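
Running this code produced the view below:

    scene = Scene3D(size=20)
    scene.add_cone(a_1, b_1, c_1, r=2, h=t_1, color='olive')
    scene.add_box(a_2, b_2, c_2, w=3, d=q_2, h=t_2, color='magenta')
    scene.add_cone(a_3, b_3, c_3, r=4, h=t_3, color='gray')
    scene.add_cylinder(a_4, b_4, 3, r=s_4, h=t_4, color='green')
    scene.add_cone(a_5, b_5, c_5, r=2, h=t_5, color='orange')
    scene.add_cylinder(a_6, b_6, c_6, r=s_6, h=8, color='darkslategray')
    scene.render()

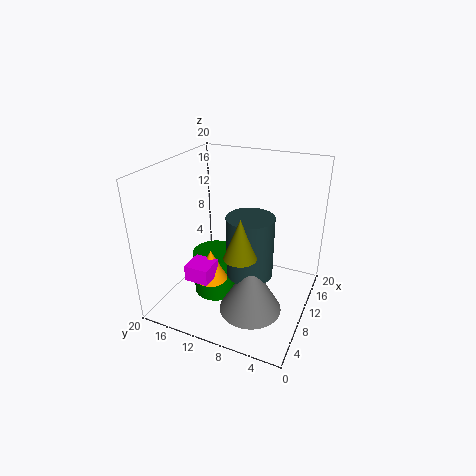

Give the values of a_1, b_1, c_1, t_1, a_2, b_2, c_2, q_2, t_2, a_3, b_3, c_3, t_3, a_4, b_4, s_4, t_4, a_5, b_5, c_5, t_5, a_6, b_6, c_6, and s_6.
a_1 = 4; b_1 = 7; c_1 = 11; t_1 = 5; a_2 = 1; b_2 = 10; c_2 = 8; q_2 = 3; t_2 = 2; a_3 = 5; b_3 = 6; c_3 = 3; t_3 = 7; a_4 = 7; b_4 = 12; s_4 = 3; t_4 = 6; a_5 = 4; b_5 = 11; c_5 = 7; t_5 = 4; a_6 = 7; b_6 = 7; c_6 = 7; s_6 = 3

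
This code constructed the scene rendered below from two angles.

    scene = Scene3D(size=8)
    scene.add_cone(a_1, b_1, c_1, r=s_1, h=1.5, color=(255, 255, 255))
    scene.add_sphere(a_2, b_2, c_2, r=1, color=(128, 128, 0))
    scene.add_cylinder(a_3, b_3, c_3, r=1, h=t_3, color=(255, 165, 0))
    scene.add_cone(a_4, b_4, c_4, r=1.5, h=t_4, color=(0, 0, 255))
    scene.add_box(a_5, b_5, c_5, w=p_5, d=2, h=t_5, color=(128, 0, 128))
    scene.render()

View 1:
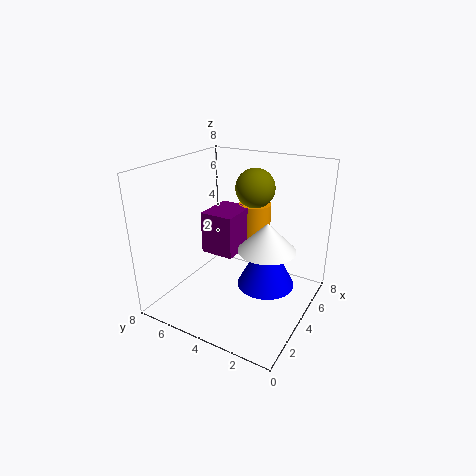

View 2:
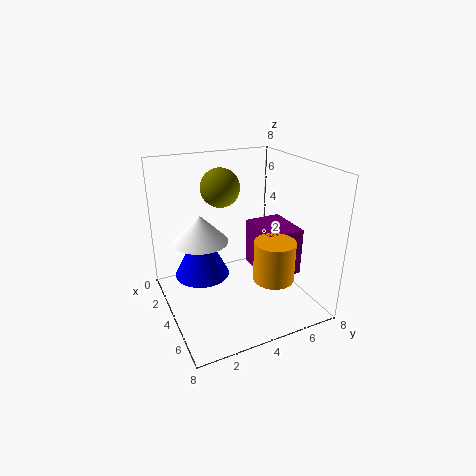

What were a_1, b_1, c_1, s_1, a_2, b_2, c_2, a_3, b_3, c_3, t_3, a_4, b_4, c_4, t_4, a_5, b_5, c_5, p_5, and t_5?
a_1 = 3.5; b_1 = 2; c_1 = 4; s_1 = 1.5; a_2 = 4; b_2 = 3; c_2 = 7; a_3 = 7; b_3 = 4.5; c_3 = 3; t_3 = 2; a_4 = 3.5; b_4 = 2; c_4 = 2; t_4 = 3; a_5 = 4; b_5 = 4.5; c_5 = 2.5; p_5 = 2.5; t_5 = 2.5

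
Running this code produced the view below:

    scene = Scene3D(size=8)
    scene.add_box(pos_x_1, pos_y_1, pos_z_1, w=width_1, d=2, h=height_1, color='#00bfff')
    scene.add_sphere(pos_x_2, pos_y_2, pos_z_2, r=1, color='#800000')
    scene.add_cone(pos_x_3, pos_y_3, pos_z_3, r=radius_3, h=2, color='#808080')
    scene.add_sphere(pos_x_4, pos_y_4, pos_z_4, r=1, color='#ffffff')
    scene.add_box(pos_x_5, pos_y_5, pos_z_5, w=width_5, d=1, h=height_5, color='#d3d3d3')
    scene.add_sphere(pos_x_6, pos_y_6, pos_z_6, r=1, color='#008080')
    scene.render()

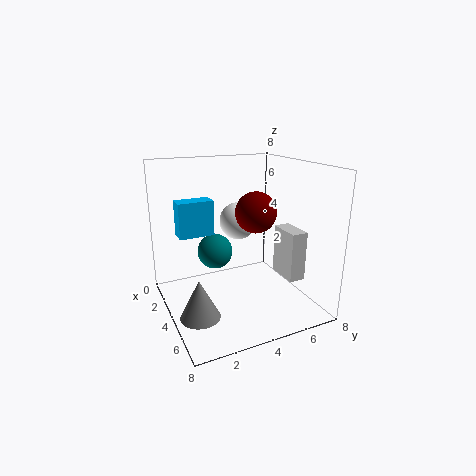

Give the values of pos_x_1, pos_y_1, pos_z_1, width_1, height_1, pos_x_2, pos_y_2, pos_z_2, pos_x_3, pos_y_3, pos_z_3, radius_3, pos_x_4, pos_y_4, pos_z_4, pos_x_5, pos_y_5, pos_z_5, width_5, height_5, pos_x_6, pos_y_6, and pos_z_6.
pos_x_1 = 2, pos_y_1 = 1, pos_z_1 = 4, width_1 = 1, height_1 = 2, pos_x_2 = 6, pos_y_2 = 4, pos_z_2 = 6, pos_x_3 = 6, pos_y_3 = 1, pos_z_3 = 1, radius_3 = 1, pos_x_4 = 4, pos_y_4 = 4, pos_z_4 = 5, pos_x_5 = 3, pos_y_5 = 7, pos_z_5 = 1, width_5 = 2, height_5 = 3, pos_x_6 = 3, pos_y_6 = 3, pos_z_6 = 3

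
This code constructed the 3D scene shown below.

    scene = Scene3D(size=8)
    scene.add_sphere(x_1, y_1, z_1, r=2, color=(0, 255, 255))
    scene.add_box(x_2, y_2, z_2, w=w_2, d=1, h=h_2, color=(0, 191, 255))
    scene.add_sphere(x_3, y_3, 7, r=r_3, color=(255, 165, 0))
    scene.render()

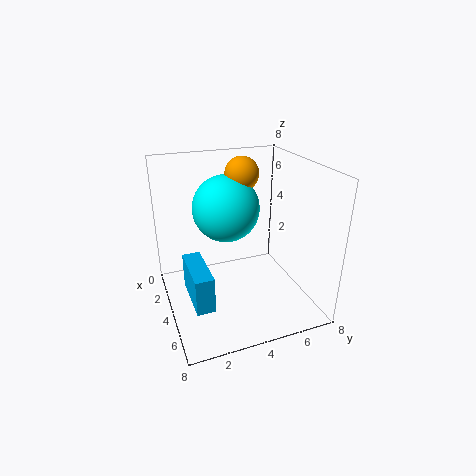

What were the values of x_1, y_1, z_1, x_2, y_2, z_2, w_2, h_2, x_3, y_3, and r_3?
x_1 = 2, y_1 = 4, z_1 = 5, x_2 = 3, y_2 = 1, z_2 = 1, w_2 = 3, h_2 = 2, x_3 = 2, y_3 = 5, r_3 = 1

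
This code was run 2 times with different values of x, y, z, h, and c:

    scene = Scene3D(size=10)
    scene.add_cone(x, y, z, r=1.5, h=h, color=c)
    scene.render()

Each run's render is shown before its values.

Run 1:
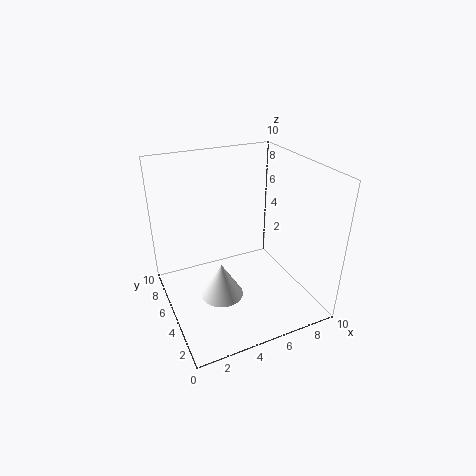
x = 3.5; y = 4.5; z = 1; h = 2.5; c = 'white'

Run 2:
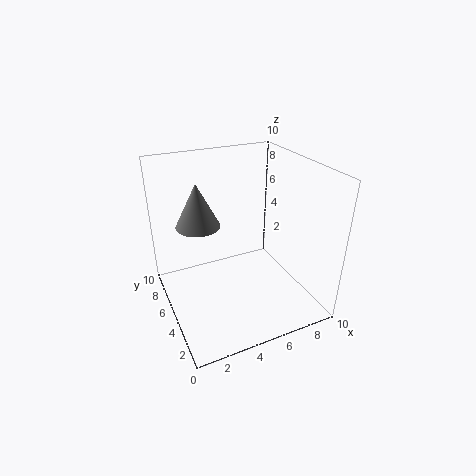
x = 2.5; y = 6; z = 6; h = 3; c = 'gray'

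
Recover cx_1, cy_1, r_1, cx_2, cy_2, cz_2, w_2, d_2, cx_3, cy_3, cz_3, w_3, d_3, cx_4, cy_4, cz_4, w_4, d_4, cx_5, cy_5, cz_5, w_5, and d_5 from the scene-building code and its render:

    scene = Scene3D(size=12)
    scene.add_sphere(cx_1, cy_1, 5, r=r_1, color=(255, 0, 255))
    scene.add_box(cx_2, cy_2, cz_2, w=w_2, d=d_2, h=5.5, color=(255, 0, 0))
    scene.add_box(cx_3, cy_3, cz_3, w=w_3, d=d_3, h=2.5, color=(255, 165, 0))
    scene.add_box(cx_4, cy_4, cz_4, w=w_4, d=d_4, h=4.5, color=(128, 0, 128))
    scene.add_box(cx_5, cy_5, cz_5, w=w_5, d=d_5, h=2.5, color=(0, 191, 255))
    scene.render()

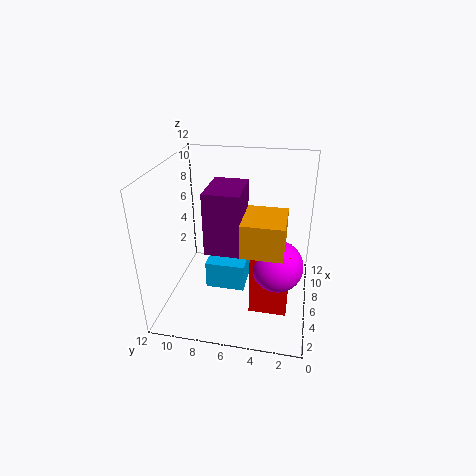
cx_1 = 4; cy_1 = 2.5; r_1 = 2; cx_2 = 3; cy_2 = 1.5; cz_2 = 1; w_2 = 2; d_2 = 3; cx_3 = 1.5; cy_3 = 2; cz_3 = 7; w_3 = 3.5; d_3 = 3; cx_4 = 1.5; cy_4 = 5; cz_4 = 7; w_4 = 3.5; d_4 = 2.5; cx_5 = 6; cy_5 = 5.5; cz_5 = 0.5; w_5 = 3.5; d_5 = 3.5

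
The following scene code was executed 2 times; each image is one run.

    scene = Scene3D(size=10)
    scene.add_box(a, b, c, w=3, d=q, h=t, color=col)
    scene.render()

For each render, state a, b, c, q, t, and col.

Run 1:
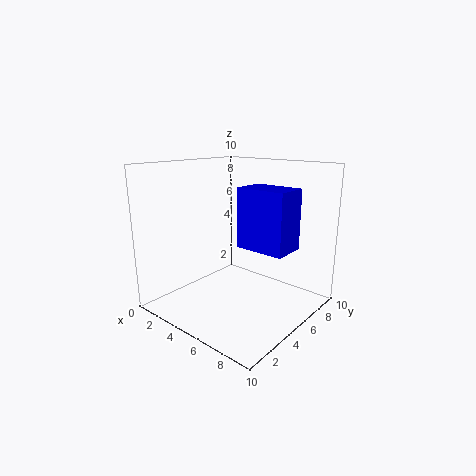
a = 7; b = 2.5; c = 5.5; q = 2; t = 3.5; col = 'blue'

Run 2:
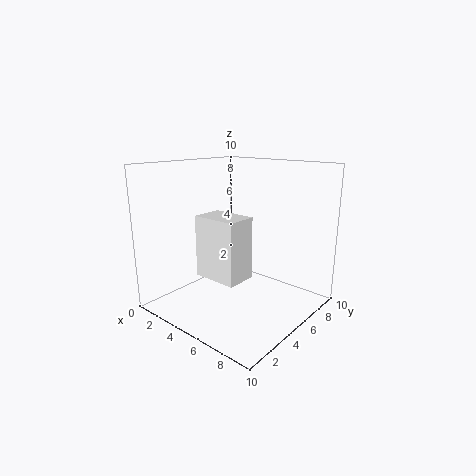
a = 4; b = 2; c = 3; q = 2; t = 4; col = 'white'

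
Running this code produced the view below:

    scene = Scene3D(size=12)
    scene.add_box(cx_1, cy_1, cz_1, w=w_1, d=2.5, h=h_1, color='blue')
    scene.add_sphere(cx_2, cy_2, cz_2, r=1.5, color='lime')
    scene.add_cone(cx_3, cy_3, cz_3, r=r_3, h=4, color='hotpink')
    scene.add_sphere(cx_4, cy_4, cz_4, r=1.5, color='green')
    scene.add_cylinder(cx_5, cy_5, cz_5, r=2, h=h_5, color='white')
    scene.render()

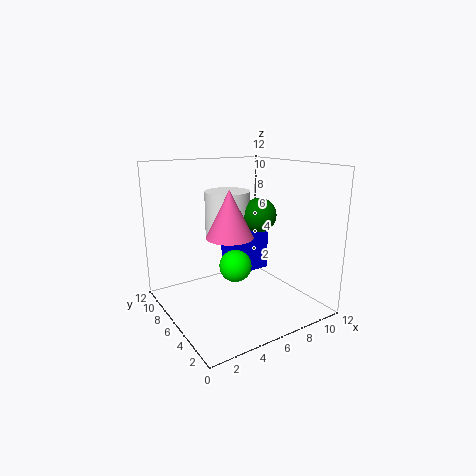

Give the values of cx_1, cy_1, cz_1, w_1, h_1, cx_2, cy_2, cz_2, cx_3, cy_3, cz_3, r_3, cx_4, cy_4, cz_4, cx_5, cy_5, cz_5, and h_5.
cx_1 = 7.5; cy_1 = 9; cz_1 = 1; w_1 = 4; h_1 = 4.5; cx_2 = 7; cy_2 = 8; cz_2 = 2.5; cx_3 = 5.5; cy_3 = 6.5; cz_3 = 6; r_3 = 2; cx_4 = 8.5; cy_4 = 6.5; cz_4 = 7.5; cx_5 = 6.5; cy_5 = 8.5; cz_5 = 5.5; h_5 = 4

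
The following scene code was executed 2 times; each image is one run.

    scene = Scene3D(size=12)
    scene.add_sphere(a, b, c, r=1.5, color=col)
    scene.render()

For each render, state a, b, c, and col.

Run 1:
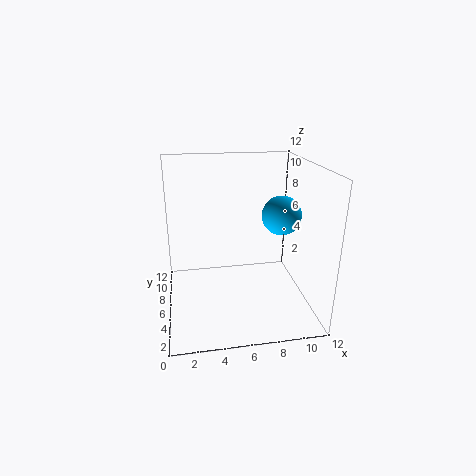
a = 9; b = 4; c = 8.5; col = 'deepskyblue'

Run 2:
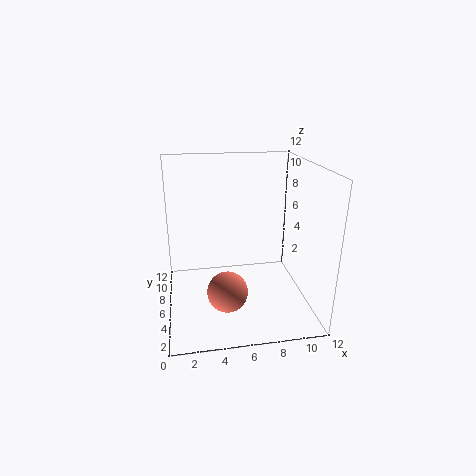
a = 4.5; b = 2; c = 3.5; col = 'salmon'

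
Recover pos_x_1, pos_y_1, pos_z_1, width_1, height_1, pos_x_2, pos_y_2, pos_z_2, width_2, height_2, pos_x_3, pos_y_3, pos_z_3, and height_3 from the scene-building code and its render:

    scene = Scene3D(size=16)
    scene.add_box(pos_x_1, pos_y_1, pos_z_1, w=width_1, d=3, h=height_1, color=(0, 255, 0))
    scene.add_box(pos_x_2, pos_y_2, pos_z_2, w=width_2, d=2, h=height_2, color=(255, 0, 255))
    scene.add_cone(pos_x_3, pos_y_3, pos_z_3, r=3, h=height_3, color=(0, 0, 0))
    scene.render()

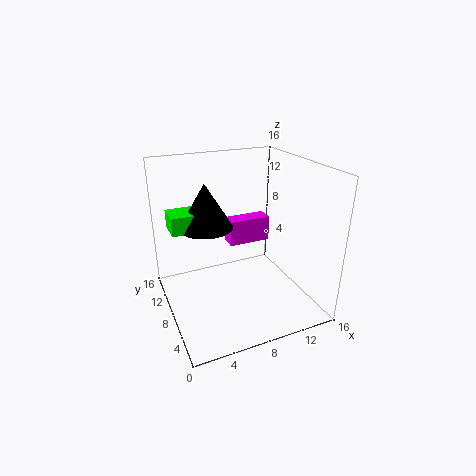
pos_x_1 = 1; pos_y_1 = 9; pos_z_1 = 9; width_1 = 3; height_1 = 2; pos_x_2 = 8; pos_y_2 = 10; pos_z_2 = 6; width_2 = 5; height_2 = 3; pos_x_3 = 5; pos_y_3 = 10; pos_z_3 = 9; height_3 = 5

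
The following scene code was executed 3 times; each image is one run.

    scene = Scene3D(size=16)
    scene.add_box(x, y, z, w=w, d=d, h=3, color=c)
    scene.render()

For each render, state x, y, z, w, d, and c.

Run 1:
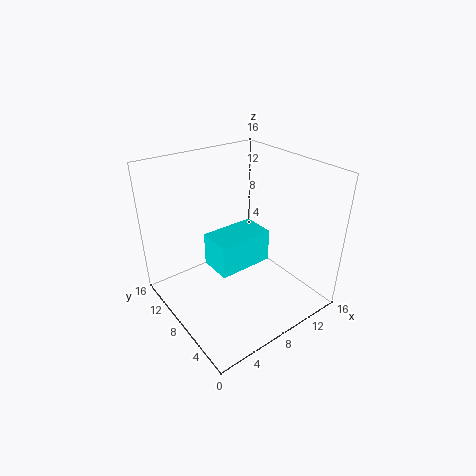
x = 2
y = 2
z = 9
w = 5
d = 3
c = 'cyan'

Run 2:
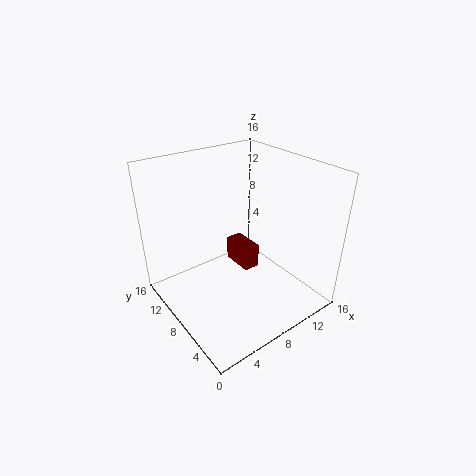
x = 10
y = 9
z = 2
w = 2
d = 4
c = 'maroon'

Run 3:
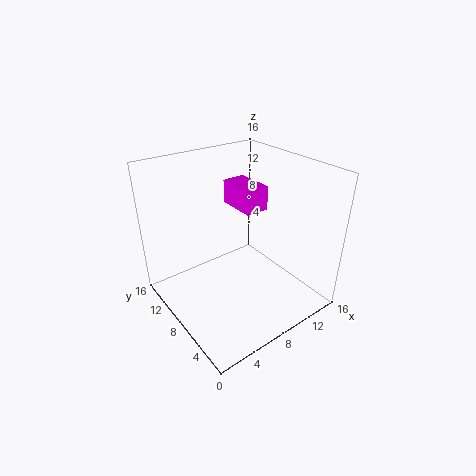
x = 11
y = 10
z = 9
w = 3
d = 5
c = 'magenta'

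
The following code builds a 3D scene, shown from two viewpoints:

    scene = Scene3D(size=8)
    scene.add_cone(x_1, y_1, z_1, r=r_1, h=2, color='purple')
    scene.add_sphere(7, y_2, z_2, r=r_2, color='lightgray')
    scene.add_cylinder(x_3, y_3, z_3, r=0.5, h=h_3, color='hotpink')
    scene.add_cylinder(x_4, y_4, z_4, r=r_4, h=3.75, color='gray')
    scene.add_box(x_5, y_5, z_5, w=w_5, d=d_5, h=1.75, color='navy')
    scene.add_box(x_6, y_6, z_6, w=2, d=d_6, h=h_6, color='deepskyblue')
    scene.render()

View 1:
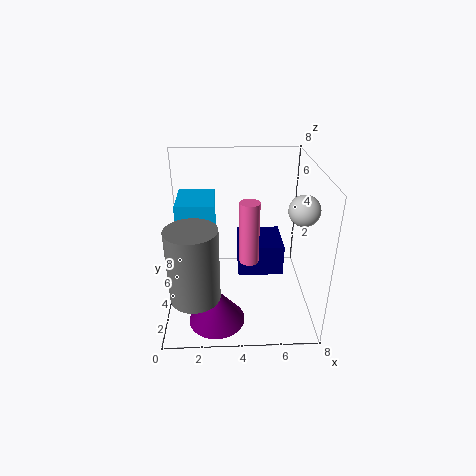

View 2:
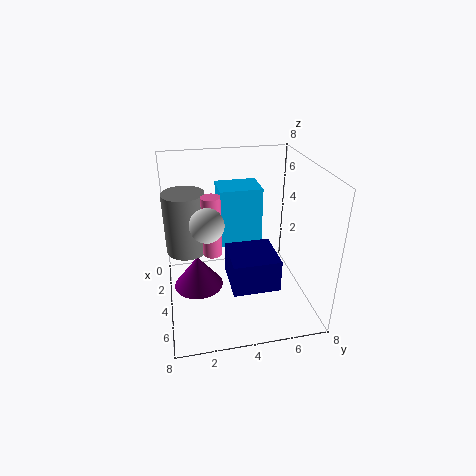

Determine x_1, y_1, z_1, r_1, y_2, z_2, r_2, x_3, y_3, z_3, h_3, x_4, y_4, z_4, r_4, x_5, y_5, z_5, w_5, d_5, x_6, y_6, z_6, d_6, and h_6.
x_1 = 2.75
y_1 = 1.75
z_1 = 0.25
r_1 = 1.5
y_2 = 2
z_2 = 6.5
r_2 = 0.75
x_3 = 4.5
y_3 = 2.5
z_3 = 3.5
h_3 = 3.25
x_4 = 1.75
y_4 = 1.25
z_4 = 2.25
r_4 = 1.25
x_5 = 4
y_5 = 3.25
z_5 = 2
w_5 = 2.5
d_5 = 2.5
x_6 = 0.75
y_6 = 3.25
z_6 = 2.75
d_6 = 2.5
h_6 = 3.5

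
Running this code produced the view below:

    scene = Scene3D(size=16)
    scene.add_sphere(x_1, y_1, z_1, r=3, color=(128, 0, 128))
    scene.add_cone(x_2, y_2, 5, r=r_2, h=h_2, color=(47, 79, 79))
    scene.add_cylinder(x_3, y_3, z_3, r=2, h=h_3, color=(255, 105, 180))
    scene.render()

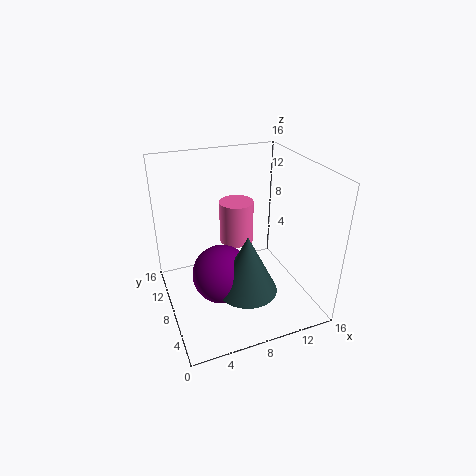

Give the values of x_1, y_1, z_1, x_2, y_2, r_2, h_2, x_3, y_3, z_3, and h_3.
x_1 = 5, y_1 = 5, z_1 = 6, x_2 = 7, y_2 = 3, r_2 = 3, h_2 = 6, x_3 = 9, y_3 = 11, z_3 = 6, h_3 = 5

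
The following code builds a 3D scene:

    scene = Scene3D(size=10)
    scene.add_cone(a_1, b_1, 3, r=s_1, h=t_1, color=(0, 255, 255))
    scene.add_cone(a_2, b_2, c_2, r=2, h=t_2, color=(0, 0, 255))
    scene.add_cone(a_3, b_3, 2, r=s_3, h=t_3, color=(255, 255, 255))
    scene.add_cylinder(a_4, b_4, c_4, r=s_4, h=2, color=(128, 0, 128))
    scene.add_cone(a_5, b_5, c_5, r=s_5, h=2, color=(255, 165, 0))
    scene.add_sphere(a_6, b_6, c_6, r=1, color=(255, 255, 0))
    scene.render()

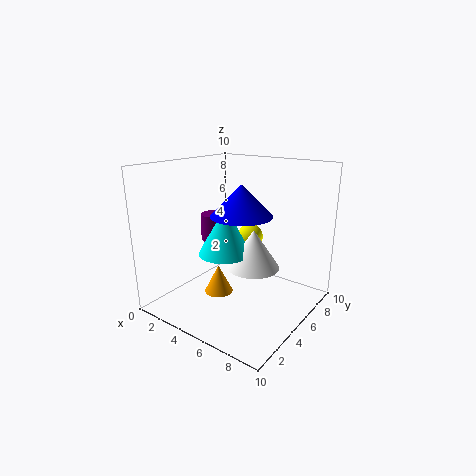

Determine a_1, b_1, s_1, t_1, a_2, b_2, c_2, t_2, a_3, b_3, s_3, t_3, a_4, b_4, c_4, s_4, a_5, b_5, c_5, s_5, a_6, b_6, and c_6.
a_1 = 3; b_1 = 6; s_1 = 2; t_1 = 4; a_2 = 6; b_2 = 4; c_2 = 7; t_2 = 2; a_3 = 5; b_3 = 7; s_3 = 2; t_3 = 3; a_4 = 2; b_4 = 6; c_4 = 4; s_4 = 1; a_5 = 4; b_5 = 4; c_5 = 1; s_5 = 1; a_6 = 4; b_6 = 8; c_6 = 4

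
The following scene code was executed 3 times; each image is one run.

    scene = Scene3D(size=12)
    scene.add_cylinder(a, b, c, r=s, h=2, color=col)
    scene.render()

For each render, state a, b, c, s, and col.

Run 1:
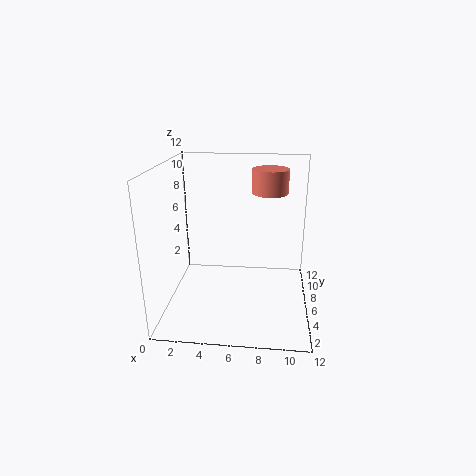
a = 8.5
b = 7.5
c = 9.5
s = 1.5
col = 'salmon'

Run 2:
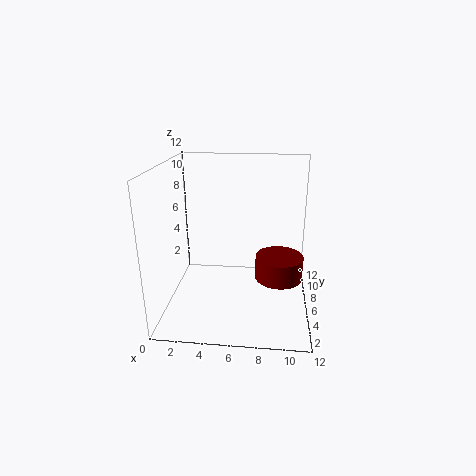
a = 9.5
b = 6
c = 2.5
s = 2
col = 'maroon'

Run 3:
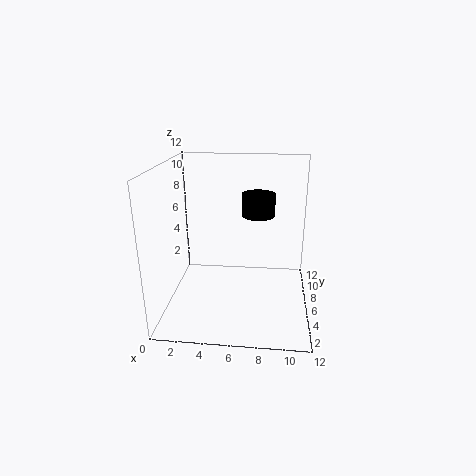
a = 7.5
b = 9
c = 7
s = 1.5
col = 'black'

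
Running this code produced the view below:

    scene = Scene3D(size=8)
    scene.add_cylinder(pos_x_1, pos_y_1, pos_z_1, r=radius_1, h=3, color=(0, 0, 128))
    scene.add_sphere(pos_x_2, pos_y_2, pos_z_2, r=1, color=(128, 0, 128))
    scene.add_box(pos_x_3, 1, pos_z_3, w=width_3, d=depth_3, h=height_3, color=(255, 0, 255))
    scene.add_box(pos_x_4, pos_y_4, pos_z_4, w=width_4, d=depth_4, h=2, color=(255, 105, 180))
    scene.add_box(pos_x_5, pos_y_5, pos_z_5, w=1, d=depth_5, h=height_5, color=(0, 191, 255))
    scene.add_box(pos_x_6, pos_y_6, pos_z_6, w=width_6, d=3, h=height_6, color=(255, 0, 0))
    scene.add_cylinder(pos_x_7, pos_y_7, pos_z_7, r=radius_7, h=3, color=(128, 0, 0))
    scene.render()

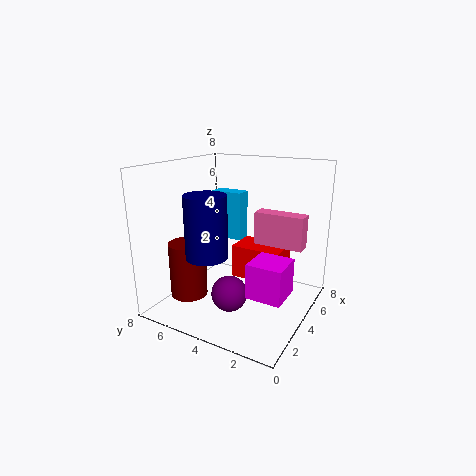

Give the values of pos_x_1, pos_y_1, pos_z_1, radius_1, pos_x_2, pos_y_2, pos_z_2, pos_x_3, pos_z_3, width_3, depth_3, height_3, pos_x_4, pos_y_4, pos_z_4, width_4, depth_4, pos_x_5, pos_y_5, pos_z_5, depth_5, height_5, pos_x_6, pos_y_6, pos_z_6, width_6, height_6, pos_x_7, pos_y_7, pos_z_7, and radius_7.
pos_x_1 = 1, pos_y_1 = 4, pos_z_1 = 4, radius_1 = 1, pos_x_2 = 3, pos_y_2 = 4, pos_z_2 = 1, pos_x_3 = 3, pos_z_3 = 1, width_3 = 2, depth_3 = 2, height_3 = 2, pos_x_4 = 6, pos_y_4 = 1, pos_z_4 = 3, width_4 = 1, depth_4 = 3, pos_x_5 = 6, pos_y_5 = 5, pos_z_5 = 3, depth_5 = 2, height_5 = 3, pos_x_6 = 5, pos_y_6 = 2, pos_z_6 = 1, width_6 = 2, height_6 = 2, pos_x_7 = 2, pos_y_7 = 6, pos_z_7 = 1, radius_7 = 1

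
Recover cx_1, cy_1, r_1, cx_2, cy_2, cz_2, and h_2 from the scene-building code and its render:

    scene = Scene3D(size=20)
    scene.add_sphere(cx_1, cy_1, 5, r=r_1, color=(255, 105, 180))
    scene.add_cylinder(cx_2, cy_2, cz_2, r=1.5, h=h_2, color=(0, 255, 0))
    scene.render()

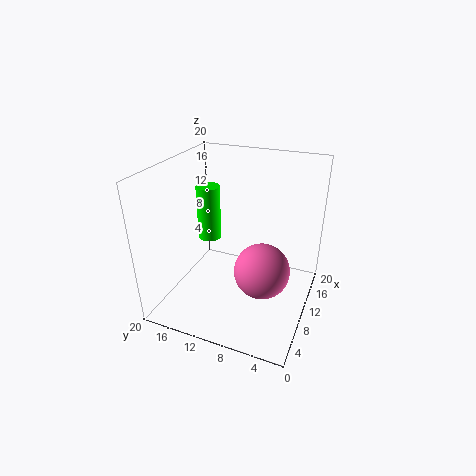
cx_1 = 10.5, cy_1 = 6.5, r_1 = 4, cx_2 = 7.5, cy_2 = 13, cz_2 = 11, h_2 = 7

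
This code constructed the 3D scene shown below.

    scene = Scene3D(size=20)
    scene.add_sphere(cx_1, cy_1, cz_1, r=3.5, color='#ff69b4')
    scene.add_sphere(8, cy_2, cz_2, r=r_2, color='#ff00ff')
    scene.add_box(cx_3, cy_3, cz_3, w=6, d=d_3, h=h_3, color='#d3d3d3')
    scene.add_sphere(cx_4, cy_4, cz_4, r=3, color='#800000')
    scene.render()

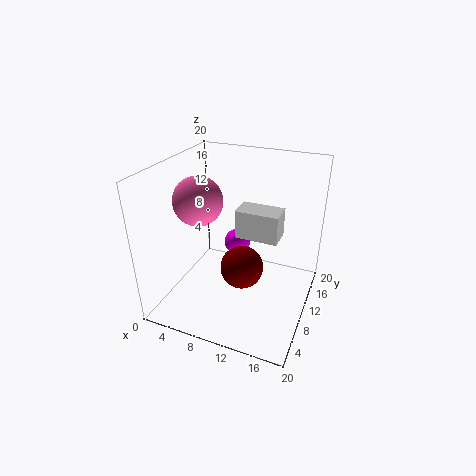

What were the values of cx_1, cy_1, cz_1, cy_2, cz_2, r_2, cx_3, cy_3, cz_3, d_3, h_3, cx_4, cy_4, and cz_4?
cx_1 = 4, cy_1 = 10, cz_1 = 14.5, cy_2 = 14.5, cz_2 = 6.5, r_2 = 2, cx_3 = 9.5, cy_3 = 10, cz_3 = 10, d_3 = 3.5, h_3 = 4, cx_4 = 11, cy_4 = 9, cz_4 = 6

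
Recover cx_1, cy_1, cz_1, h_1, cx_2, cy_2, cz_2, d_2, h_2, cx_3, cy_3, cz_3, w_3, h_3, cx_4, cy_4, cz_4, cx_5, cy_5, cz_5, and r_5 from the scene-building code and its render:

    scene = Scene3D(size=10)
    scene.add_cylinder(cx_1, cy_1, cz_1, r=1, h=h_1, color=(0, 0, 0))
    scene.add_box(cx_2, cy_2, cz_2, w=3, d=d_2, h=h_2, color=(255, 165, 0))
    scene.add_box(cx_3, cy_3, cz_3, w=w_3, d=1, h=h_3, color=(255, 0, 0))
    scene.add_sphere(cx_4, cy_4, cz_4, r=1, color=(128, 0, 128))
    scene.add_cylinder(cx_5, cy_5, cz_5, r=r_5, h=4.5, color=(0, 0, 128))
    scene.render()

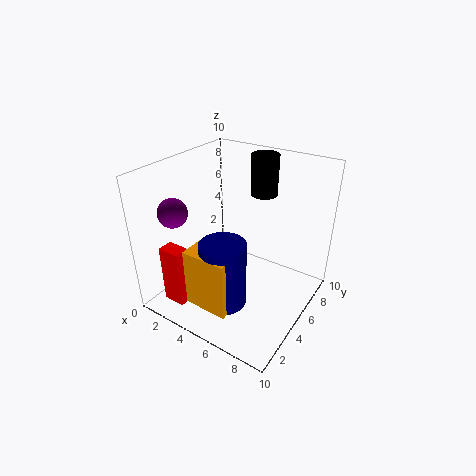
cx_1 = 5, cy_1 = 8.5, cz_1 = 7, h_1 = 3, cx_2 = 3.5, cy_2 = 1, cz_2 = 1.5, d_2 = 2.5, h_2 = 4, cx_3 = 2, cy_3 = 0.5, cz_3 = 1.5, w_3 = 1.5, h_3 = 4, cx_4 = 1.5, cy_4 = 2.5, cz_4 = 7, cx_5 = 5.5, cy_5 = 2.5, cz_5 = 1.5, r_5 = 1.5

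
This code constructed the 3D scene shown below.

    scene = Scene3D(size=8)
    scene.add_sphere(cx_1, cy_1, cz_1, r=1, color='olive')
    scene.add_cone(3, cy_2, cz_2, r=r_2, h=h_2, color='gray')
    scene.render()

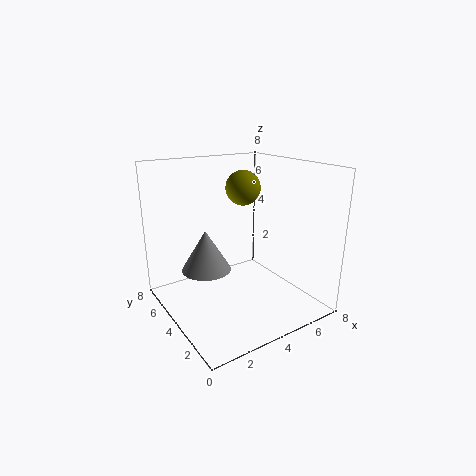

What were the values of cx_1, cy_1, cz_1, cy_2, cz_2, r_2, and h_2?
cx_1 = 5, cy_1 = 5, cz_1 = 6.5, cy_2 = 6, cz_2 = 1.5, r_2 = 1.5, h_2 = 2.5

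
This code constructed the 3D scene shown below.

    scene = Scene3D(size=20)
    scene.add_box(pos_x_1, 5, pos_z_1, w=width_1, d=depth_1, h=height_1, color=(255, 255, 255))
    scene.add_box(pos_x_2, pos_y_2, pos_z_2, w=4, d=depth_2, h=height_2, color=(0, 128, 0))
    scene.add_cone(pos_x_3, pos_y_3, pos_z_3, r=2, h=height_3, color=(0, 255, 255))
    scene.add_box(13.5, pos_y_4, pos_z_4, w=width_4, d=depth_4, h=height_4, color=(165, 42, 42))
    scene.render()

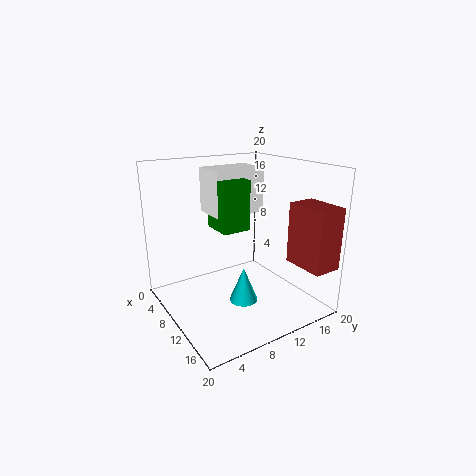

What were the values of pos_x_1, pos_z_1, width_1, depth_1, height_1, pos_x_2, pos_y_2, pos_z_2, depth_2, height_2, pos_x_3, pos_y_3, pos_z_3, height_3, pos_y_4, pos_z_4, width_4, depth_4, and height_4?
pos_x_1 = 9, pos_z_1 = 14.5, width_1 = 4.5, depth_1 = 6.5, height_1 = 5.5, pos_x_2 = 11, pos_y_2 = 5, pos_z_2 = 13, depth_2 = 3.5, height_2 = 6, pos_x_3 = 11.5, pos_y_3 = 10, pos_z_3 = 1, height_3 = 5, pos_y_4 = 16, pos_z_4 = 6.5, width_4 = 6, depth_4 = 4, height_4 = 8.5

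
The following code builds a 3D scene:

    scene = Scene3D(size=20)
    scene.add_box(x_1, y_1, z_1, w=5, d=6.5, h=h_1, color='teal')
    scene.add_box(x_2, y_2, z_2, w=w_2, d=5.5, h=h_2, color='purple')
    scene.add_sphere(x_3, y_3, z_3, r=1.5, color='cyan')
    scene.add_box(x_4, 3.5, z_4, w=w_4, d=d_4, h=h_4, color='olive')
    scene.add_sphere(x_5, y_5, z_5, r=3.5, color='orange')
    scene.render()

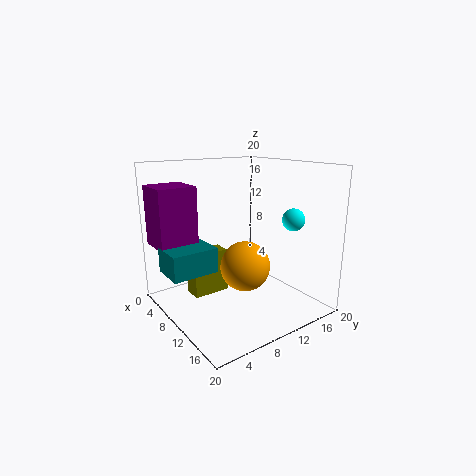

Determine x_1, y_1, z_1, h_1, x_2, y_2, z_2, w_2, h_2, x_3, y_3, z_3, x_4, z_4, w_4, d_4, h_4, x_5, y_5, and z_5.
x_1 = 4.5; y_1 = 0.5; z_1 = 5.5; h_1 = 3.5; x_2 = 0.5; y_2 = 0.5; z_2 = 8.5; w_2 = 5.5; h_2 = 8.5; x_3 = 15.5; y_3 = 15; z_3 = 13; x_4 = 7; z_4 = 2.5; w_4 = 2.5; d_4 = 5; h_4 = 6; x_5 = 11; y_5 = 10.5; z_5 = 6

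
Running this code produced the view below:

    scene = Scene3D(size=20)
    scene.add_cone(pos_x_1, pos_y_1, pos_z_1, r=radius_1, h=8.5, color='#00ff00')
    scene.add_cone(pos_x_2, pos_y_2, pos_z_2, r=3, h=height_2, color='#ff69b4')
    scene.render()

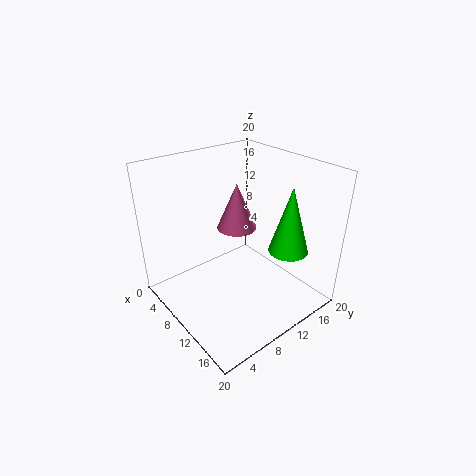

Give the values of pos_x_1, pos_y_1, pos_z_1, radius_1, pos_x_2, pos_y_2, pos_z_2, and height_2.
pos_x_1 = 17; pos_y_1 = 12.5; pos_z_1 = 10.5; radius_1 = 2.5; pos_x_2 = 6; pos_y_2 = 13; pos_z_2 = 9; height_2 = 7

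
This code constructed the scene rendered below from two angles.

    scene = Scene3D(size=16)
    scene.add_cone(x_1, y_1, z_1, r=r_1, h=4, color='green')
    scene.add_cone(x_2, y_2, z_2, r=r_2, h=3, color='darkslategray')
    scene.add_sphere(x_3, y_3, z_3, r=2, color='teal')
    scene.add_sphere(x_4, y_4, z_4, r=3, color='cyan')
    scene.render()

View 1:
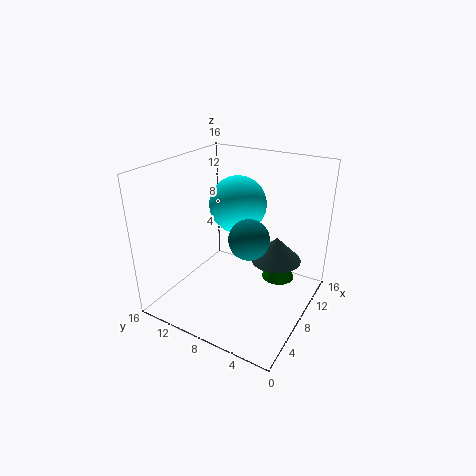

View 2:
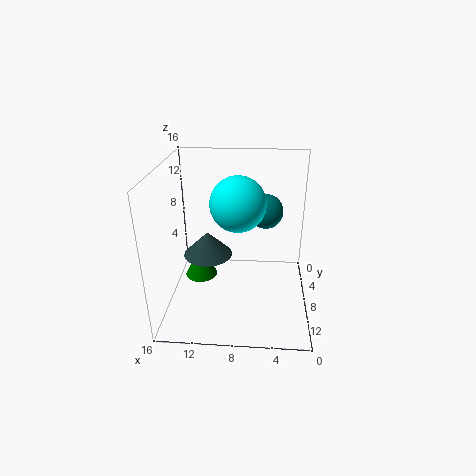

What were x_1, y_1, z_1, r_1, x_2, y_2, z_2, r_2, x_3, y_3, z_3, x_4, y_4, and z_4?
x_1 = 13
y_1 = 5
z_1 = 1
r_1 = 2
x_2 = 12
y_2 = 5
z_2 = 4
r_2 = 3
x_3 = 5
y_3 = 5
z_3 = 10
x_4 = 8
y_4 = 8
z_4 = 12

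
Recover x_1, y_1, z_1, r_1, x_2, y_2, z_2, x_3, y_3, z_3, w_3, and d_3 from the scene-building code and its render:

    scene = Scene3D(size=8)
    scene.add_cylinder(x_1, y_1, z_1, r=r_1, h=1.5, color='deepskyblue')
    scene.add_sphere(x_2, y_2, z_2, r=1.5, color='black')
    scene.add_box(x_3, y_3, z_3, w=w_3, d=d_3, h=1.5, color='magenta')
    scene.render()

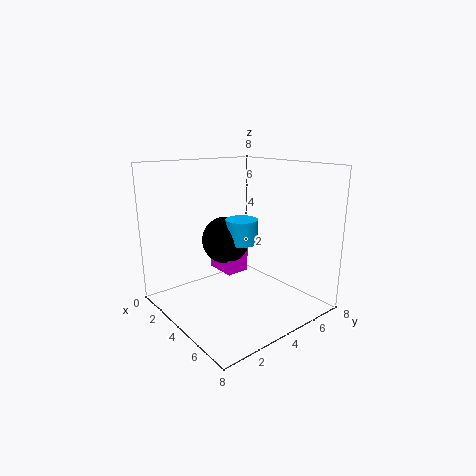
x_1 = 2.5, y_1 = 5.5, z_1 = 3, r_1 = 1, x_2 = 1.5, y_2 = 5, z_2 = 3, x_3 = 0.5, y_3 = 4.5, z_3 = 1, w_3 = 2, d_3 = 1.5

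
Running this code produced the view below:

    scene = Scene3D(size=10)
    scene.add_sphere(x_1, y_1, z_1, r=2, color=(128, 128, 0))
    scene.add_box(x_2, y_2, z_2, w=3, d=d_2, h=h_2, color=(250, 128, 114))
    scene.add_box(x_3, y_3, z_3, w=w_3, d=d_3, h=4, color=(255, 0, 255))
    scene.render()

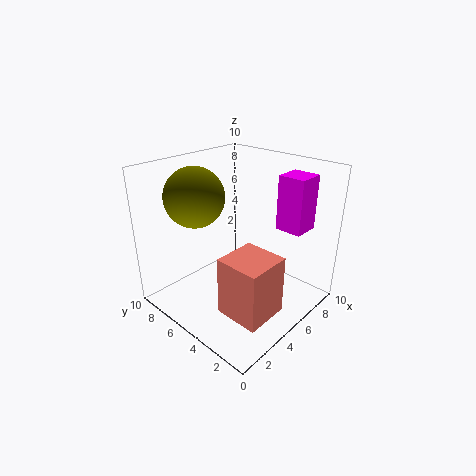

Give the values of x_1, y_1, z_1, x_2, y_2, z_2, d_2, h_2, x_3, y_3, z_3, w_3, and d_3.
x_1 = 3
y_1 = 7
z_1 = 8
x_2 = 2
y_2 = 1
z_2 = 1
d_2 = 3
h_2 = 4
x_3 = 8
y_3 = 2
z_3 = 5
w_3 = 2
d_3 = 2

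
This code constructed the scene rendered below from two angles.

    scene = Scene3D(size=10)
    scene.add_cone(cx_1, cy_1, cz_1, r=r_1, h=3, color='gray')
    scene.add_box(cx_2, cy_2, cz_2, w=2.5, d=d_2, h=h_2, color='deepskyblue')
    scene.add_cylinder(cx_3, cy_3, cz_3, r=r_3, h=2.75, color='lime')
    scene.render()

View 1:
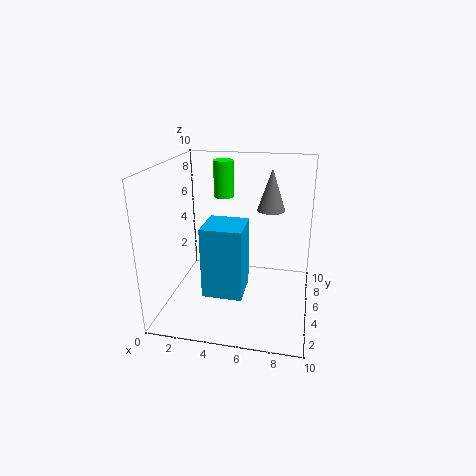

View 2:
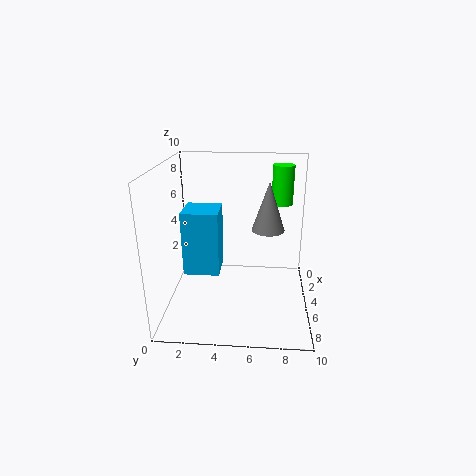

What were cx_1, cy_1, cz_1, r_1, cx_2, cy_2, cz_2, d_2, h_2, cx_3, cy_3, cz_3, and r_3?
cx_1 = 7; cy_1 = 7; cz_1 = 6.5; r_1 = 1; cx_2 = 3.5; cy_2 = 1.25; cz_2 = 2.5; d_2 = 2.5; h_2 = 4.5; cx_3 = 3.25; cy_3 = 8; cz_3 = 7; r_3 = 0.75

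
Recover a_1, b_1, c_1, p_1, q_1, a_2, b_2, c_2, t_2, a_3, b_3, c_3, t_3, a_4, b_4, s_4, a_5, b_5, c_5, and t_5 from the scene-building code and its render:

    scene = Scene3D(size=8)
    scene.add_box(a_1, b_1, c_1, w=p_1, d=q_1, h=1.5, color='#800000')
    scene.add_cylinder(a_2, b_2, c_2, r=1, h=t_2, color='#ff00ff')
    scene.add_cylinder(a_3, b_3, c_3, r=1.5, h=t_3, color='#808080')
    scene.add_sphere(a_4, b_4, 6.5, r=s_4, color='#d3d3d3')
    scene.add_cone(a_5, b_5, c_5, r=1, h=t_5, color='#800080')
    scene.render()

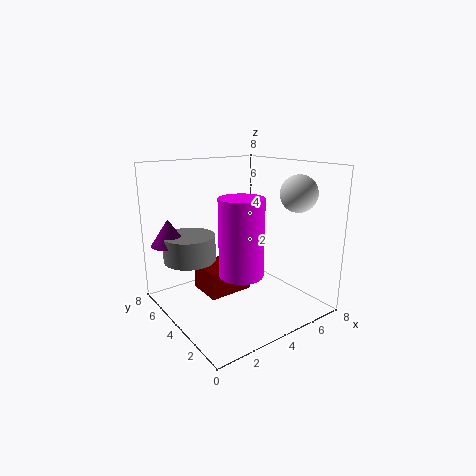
a_1 = 2
b_1 = 3.5
c_1 = 1
p_1 = 2.5
q_1 = 2
a_2 = 2
b_2 = 1
c_2 = 3.5
t_2 = 3.5
a_3 = 2
b_3 = 6
c_3 = 2.5
t_3 = 1.5
a_4 = 6.5
b_4 = 2
s_4 = 1
a_5 = 1
b_5 = 6.5
c_5 = 3.5
t_5 = 1.5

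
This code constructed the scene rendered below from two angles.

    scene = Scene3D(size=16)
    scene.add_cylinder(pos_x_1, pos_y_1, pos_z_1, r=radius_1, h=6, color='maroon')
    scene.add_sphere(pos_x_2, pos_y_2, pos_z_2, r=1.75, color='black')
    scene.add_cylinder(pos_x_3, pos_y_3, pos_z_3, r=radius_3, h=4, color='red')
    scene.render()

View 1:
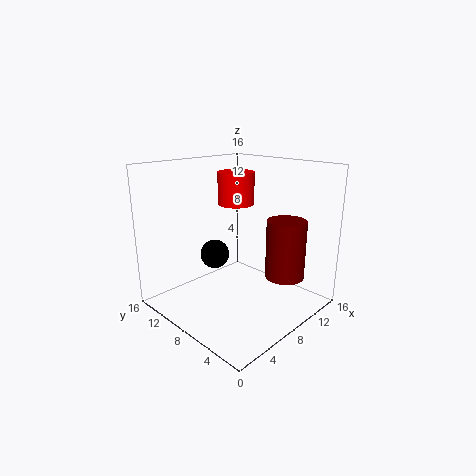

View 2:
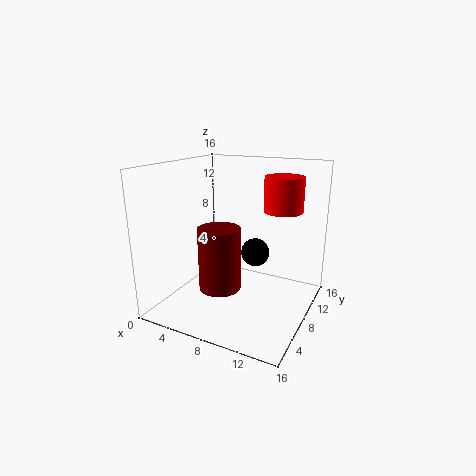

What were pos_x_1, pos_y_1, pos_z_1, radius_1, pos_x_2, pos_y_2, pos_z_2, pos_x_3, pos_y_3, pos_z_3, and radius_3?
pos_x_1 = 9
pos_y_1 = 2.25
pos_z_1 = 5
radius_1 = 2
pos_x_2 = 8.25
pos_y_2 = 12.25
pos_z_2 = 4.75
pos_x_3 = 11.75
pos_y_3 = 12
pos_z_3 = 10.5
radius_3 = 2.25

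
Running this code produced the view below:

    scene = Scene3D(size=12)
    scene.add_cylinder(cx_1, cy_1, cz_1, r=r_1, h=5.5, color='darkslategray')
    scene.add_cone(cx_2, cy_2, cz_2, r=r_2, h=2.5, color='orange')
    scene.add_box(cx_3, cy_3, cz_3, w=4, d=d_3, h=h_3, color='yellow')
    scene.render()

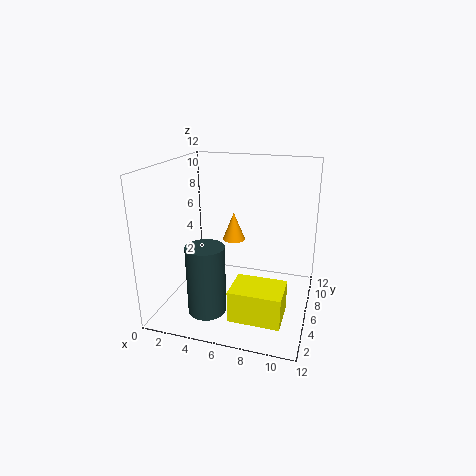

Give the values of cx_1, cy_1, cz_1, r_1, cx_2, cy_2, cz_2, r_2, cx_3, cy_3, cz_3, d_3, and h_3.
cx_1 = 4.5, cy_1 = 2.5, cz_1 = 1, r_1 = 1.5, cx_2 = 5, cy_2 = 8, cz_2 = 5, r_2 = 1, cx_3 = 6.5, cy_3 = 1.5, cz_3 = 1, d_3 = 3, h_3 = 2.5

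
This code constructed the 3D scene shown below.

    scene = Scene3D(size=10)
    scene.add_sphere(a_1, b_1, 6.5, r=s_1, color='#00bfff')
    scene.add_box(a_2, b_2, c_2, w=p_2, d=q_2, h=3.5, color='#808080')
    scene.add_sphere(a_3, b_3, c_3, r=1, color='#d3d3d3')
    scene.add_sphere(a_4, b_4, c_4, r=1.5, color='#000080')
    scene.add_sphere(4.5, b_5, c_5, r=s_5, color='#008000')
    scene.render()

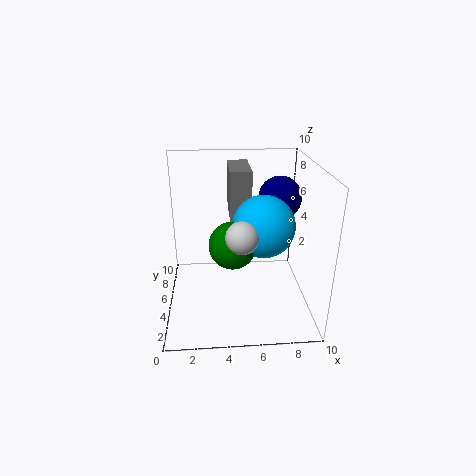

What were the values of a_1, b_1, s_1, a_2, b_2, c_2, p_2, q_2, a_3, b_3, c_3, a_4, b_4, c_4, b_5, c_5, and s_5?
a_1 = 6.5, b_1 = 3.5, s_1 = 2, a_2 = 4.5, b_2 = 5.5, c_2 = 6, p_2 = 1.5, q_2 = 3.5, a_3 = 5, b_3 = 2, c_3 = 6.5, a_4 = 8, b_4 = 6, c_4 = 7.5, b_5 = 3, c_5 = 5.5, s_5 = 1.5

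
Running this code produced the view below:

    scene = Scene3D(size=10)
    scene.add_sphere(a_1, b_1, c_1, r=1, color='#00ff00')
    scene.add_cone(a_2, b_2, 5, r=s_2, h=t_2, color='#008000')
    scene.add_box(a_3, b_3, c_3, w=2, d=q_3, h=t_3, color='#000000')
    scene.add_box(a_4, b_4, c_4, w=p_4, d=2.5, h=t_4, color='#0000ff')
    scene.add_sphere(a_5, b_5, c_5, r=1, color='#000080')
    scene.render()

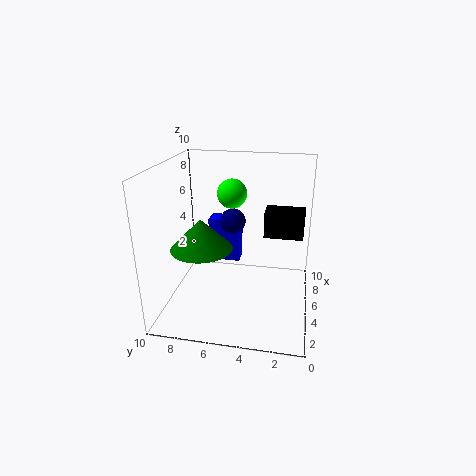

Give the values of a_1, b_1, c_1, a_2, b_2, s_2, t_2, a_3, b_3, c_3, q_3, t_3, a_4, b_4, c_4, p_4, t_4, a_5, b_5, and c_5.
a_1 = 5.5; b_1 = 5.5; c_1 = 8; a_2 = 3; b_2 = 7; s_2 = 2; t_2 = 2; a_3 = 7.5; b_3 = 0.5; c_3 = 4; q_3 = 3; t_3 = 2; a_4 = 8; b_4 = 5.5; c_4 = 1.5; p_4 = 1.5; t_4 = 3.5; a_5 = 8; b_5 = 6; c_5 = 5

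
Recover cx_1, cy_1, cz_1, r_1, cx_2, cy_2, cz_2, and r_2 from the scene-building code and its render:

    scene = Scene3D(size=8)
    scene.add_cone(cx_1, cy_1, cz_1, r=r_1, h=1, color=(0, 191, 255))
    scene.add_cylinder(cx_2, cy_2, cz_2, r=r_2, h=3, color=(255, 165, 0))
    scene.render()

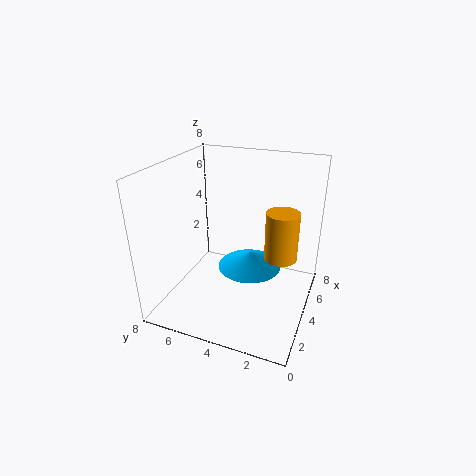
cx_1 = 6
cy_1 = 4
cz_1 = 1
r_1 = 2
cx_2 = 6
cy_2 = 2
cz_2 = 2
r_2 = 1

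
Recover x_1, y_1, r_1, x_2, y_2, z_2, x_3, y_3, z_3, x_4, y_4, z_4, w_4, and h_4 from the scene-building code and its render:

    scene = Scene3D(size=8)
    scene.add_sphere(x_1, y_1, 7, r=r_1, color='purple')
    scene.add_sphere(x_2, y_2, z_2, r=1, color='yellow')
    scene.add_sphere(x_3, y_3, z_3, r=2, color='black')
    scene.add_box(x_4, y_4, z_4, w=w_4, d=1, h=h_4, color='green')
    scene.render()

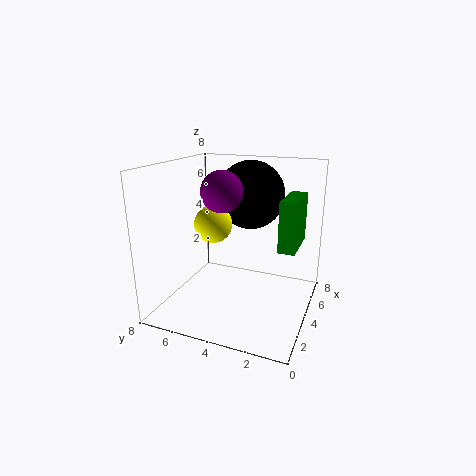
x_1 = 2; y_1 = 4; r_1 = 1; x_2 = 3; y_2 = 5; z_2 = 5; x_3 = 6; y_3 = 4; z_3 = 6; x_4 = 5; y_4 = 1; z_4 = 3; w_4 = 3; h_4 = 3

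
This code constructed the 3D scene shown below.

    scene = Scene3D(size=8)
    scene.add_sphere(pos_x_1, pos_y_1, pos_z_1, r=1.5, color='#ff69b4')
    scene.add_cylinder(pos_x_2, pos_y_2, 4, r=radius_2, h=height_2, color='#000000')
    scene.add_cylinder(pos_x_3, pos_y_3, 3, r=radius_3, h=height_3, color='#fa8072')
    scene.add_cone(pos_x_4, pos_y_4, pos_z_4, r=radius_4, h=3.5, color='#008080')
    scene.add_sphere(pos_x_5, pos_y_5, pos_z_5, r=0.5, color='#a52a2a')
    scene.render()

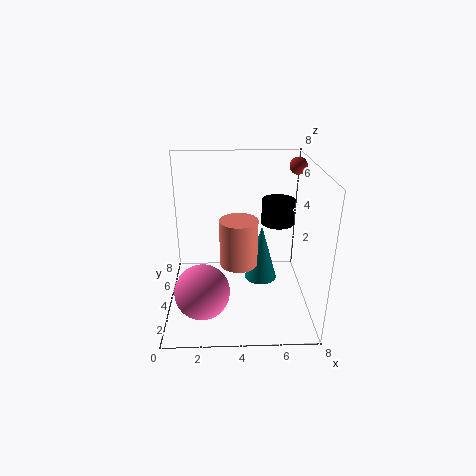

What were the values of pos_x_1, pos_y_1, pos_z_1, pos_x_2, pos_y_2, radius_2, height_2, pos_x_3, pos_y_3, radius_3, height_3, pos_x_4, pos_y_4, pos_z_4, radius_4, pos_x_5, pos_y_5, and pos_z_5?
pos_x_1 = 2; pos_y_1 = 2.5; pos_z_1 = 1.5; pos_x_2 = 6.5; pos_y_2 = 6; radius_2 = 1; height_2 = 1.5; pos_x_3 = 4; pos_y_3 = 3; radius_3 = 1; height_3 = 2.5; pos_x_4 = 5.5; pos_y_4 = 5.5; pos_z_4 = 0.5; radius_4 = 1; pos_x_5 = 7.5; pos_y_5 = 6; pos_z_5 = 7.5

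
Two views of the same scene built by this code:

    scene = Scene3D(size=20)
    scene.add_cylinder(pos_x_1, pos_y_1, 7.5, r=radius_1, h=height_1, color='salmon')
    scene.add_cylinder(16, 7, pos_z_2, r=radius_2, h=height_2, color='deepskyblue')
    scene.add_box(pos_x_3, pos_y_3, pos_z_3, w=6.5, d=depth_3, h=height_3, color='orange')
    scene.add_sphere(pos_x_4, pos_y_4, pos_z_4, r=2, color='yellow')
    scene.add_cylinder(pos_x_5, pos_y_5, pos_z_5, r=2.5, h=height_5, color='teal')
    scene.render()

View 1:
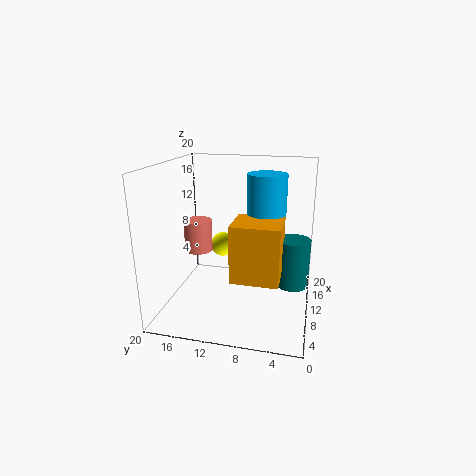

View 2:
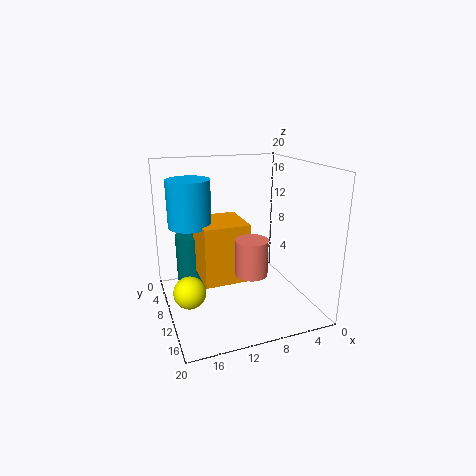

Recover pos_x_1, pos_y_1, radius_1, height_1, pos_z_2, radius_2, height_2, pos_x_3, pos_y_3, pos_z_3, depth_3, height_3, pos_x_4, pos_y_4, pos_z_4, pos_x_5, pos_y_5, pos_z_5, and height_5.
pos_x_1 = 10.5
pos_y_1 = 16
radius_1 = 2
height_1 = 4.5
pos_z_2 = 11.5
radius_2 = 3
height_2 = 6.5
pos_x_3 = 8.5
pos_y_3 = 4
pos_z_3 = 3.5
depth_3 = 7
height_3 = 8.5
pos_x_4 = 18
pos_y_4 = 14.5
pos_z_4 = 5.5
pos_x_5 = 15
pos_y_5 = 2.5
pos_z_5 = 1
height_5 = 7.5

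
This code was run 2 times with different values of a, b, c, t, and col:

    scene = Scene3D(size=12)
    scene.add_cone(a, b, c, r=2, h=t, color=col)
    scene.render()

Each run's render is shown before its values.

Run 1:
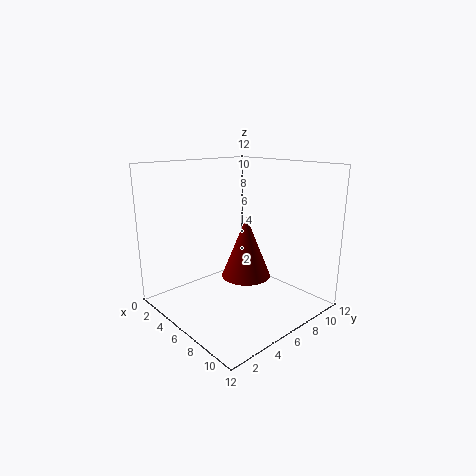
a = 7; b = 6; c = 3; t = 5; col = 'maroon'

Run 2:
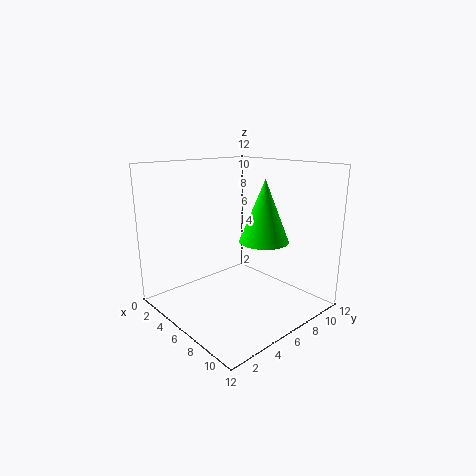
a = 8; b = 7; c = 6; t = 5; col = 'lime'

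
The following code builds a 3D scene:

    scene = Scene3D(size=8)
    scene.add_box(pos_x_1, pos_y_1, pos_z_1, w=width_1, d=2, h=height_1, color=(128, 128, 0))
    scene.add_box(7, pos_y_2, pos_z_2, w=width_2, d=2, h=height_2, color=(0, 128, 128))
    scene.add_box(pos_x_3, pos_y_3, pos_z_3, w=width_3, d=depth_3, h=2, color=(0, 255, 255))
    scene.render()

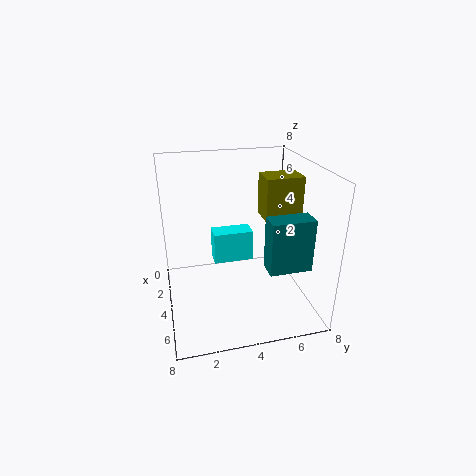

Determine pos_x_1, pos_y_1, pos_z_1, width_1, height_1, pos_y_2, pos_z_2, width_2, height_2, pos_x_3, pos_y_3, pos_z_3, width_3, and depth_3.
pos_x_1 = 3.5, pos_y_1 = 5.25, pos_z_1 = 5.25, width_1 = 1.5, height_1 = 2.25, pos_y_2 = 4.5, pos_z_2 = 4, width_2 = 1, height_2 = 2.5, pos_x_3 = 0.75, pos_y_3 = 3, pos_z_3 = 1.25, width_3 = 1.25, depth_3 = 2.5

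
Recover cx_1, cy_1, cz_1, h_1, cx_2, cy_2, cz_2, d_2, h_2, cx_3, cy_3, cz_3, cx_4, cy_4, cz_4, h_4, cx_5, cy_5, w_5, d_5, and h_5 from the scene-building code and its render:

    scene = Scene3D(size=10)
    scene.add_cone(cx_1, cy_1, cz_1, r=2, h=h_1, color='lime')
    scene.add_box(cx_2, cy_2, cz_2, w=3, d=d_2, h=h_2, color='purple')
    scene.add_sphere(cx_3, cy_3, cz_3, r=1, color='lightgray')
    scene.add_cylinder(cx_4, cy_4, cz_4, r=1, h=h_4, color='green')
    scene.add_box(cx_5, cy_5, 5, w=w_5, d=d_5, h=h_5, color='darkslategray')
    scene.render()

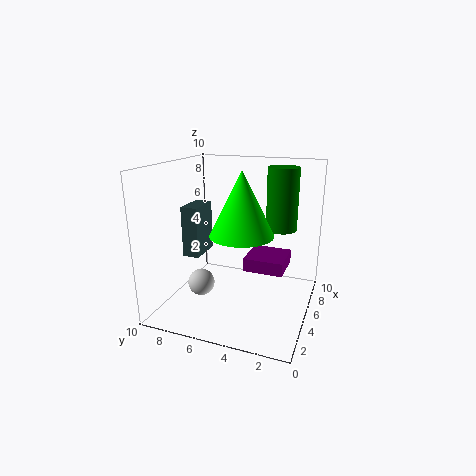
cx_1 = 3; cy_1 = 4; cz_1 = 6; h_1 = 4; cx_2 = 6; cy_2 = 2; cz_2 = 2; d_2 = 3; h_2 = 1; cx_3 = 5; cy_3 = 8; cz_3 = 1; cx_4 = 5; cy_4 = 2; cz_4 = 6; h_4 = 4; cx_5 = 1; cy_5 = 6; w_5 = 2; d_5 = 1; h_5 = 3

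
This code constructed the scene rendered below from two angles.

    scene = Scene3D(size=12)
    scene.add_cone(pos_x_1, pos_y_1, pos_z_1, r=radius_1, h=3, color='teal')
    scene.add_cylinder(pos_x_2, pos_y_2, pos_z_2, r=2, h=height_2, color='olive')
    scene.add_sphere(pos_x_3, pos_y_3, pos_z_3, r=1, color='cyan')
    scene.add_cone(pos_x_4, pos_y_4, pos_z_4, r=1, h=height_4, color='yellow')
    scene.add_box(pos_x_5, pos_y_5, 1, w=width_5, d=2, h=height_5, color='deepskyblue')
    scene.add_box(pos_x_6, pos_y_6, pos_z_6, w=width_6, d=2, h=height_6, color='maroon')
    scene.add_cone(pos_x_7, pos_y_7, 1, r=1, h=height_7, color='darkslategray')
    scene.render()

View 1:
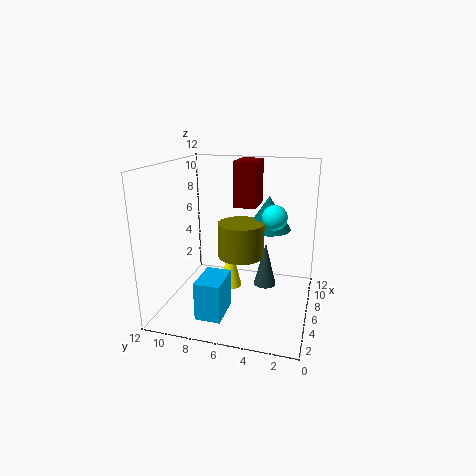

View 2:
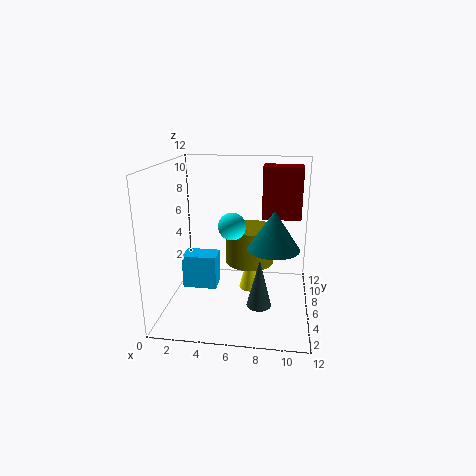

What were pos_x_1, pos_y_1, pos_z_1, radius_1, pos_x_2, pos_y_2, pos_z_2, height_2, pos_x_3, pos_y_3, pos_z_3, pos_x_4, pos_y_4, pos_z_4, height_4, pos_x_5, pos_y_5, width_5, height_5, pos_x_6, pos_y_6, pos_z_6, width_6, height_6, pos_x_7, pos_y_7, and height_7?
pos_x_1 = 9, pos_y_1 = 4, pos_z_1 = 6, radius_1 = 2, pos_x_2 = 7, pos_y_2 = 6, pos_z_2 = 4, height_2 = 3, pos_x_3 = 6, pos_y_3 = 3, pos_z_3 = 8, pos_x_4 = 7, pos_y_4 = 7, pos_z_4 = 1, height_4 = 4, pos_x_5 = 1, pos_y_5 = 6, width_5 = 3, height_5 = 3, pos_x_6 = 8, pos_y_6 = 5, pos_z_6 = 8, width_6 = 3, height_6 = 4, pos_x_7 = 8, pos_y_7 = 4, height_7 = 4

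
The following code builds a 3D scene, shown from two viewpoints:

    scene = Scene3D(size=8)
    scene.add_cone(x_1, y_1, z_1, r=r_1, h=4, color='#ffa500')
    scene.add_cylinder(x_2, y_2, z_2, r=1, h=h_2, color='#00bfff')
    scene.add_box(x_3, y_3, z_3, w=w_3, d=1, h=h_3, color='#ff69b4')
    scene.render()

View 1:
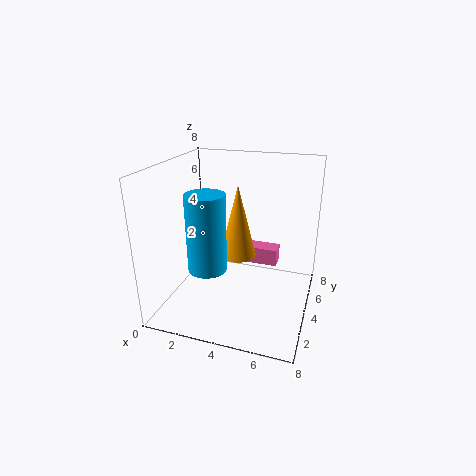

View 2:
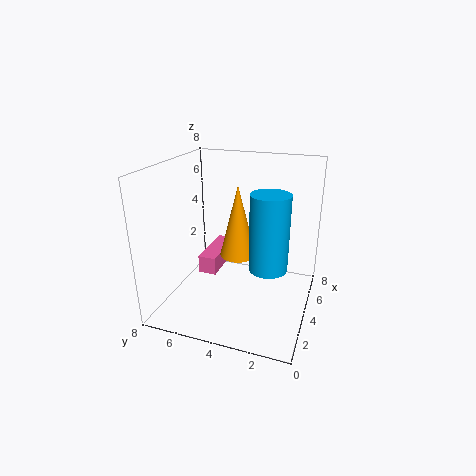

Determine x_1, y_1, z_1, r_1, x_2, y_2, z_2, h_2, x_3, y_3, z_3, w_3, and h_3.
x_1 = 4, y_1 = 4, z_1 = 3, r_1 = 1, x_2 = 3, y_2 = 2, z_2 = 3, h_2 = 4, x_3 = 3, y_3 = 5, z_3 = 2, w_3 = 3, h_3 = 1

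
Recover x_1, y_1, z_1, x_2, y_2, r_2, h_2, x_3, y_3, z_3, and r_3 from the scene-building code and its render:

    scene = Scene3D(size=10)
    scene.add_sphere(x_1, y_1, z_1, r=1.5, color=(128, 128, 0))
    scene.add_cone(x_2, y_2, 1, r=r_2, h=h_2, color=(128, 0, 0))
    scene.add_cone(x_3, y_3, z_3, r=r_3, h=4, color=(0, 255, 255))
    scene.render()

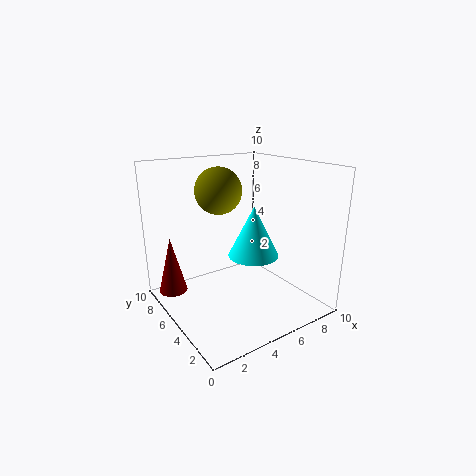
x_1 = 3.5, y_1 = 5, z_1 = 8.5, x_2 = 1, y_2 = 7.5, r_2 = 1, h_2 = 4, x_3 = 7.5, y_3 = 6.5, z_3 = 2.5, r_3 = 2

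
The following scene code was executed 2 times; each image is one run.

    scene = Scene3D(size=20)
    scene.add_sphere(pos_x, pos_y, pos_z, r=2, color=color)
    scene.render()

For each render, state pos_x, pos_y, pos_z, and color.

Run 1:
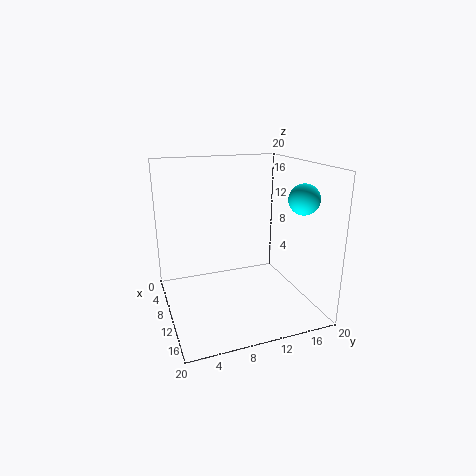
pos_x = 15; pos_y = 17; pos_z = 16; color = 'cyan'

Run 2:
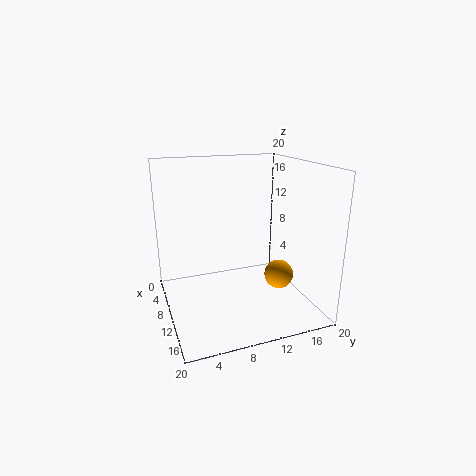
pos_x = 13; pos_y = 15; pos_z = 5; color = 'orange'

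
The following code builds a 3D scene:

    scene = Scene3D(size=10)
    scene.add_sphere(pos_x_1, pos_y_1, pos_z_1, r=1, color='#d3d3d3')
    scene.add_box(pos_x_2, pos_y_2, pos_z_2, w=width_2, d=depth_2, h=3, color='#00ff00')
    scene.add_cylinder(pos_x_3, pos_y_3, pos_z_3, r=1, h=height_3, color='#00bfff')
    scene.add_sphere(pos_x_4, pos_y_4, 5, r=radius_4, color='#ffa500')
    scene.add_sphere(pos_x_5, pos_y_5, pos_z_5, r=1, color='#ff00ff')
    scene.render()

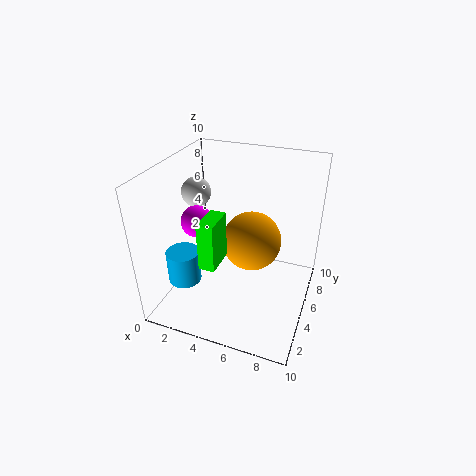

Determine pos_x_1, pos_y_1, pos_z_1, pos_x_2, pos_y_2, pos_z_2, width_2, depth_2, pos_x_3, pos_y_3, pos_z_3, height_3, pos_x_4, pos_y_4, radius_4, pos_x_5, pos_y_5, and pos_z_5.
pos_x_1 = 2
pos_y_1 = 5
pos_z_1 = 8
pos_x_2 = 4
pos_y_2 = 1
pos_z_2 = 5
width_2 = 1
depth_2 = 2
pos_x_3 = 3
pos_y_3 = 1
pos_z_3 = 4
height_3 = 2
pos_x_4 = 6
pos_y_4 = 5
radius_4 = 2
pos_x_5 = 3
pos_y_5 = 3
pos_z_5 = 7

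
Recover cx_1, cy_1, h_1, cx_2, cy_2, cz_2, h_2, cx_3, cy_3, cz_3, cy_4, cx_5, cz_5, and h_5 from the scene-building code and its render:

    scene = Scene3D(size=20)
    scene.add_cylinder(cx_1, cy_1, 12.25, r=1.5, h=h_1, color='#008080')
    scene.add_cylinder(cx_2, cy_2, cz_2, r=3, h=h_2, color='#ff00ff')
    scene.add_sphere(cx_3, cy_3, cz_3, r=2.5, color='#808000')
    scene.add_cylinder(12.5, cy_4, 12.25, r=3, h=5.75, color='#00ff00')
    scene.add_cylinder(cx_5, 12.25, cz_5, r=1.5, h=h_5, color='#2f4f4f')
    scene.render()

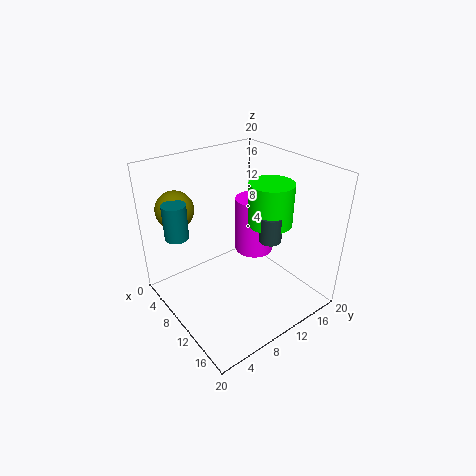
cx_1 = 8.25; cy_1 = 1.75; h_1 = 4.5; cx_2 = 6.75; cy_2 = 15.75; cz_2 = 4.5; h_2 = 8.75; cx_3 = 5.75; cy_3 = 3; cz_3 = 14.75; cy_4 = 13.5; cx_5 = 14; cz_5 = 10.75; h_5 = 3.5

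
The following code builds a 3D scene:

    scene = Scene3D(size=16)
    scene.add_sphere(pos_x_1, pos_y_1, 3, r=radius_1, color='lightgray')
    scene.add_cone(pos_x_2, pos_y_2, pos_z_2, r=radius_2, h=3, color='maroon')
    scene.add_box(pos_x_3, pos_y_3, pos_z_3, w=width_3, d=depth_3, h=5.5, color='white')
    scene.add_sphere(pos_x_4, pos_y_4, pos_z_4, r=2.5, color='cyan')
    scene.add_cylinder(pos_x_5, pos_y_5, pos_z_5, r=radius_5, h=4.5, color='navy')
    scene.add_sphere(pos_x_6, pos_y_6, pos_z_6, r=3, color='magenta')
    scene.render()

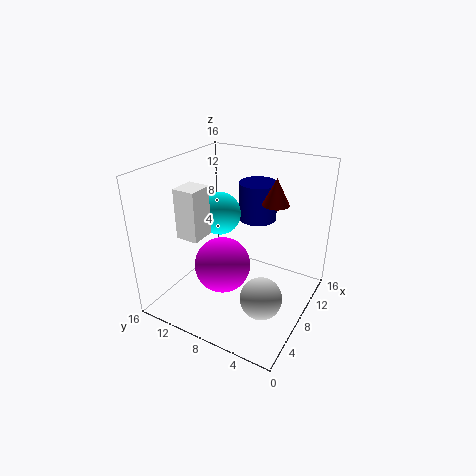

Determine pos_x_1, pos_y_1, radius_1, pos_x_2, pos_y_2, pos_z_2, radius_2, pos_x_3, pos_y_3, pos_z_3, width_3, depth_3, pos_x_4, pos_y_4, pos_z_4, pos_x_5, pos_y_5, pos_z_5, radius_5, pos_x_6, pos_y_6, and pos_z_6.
pos_x_1 = 5.5, pos_y_1 = 3.75, radius_1 = 2.25, pos_x_2 = 11, pos_y_2 = 5, pos_z_2 = 11.5, radius_2 = 1.5, pos_x_3 = 4, pos_y_3 = 10.75, pos_z_3 = 8.5, width_3 = 2.75, depth_3 = 2.5, pos_x_4 = 9.75, pos_y_4 = 11.5, pos_z_4 = 9.5, pos_x_5 = 12.75, pos_y_5 = 8, pos_z_5 = 8.5, radius_5 = 2.25, pos_x_6 = 5.5, pos_y_6 = 8.5, pos_z_6 = 5.75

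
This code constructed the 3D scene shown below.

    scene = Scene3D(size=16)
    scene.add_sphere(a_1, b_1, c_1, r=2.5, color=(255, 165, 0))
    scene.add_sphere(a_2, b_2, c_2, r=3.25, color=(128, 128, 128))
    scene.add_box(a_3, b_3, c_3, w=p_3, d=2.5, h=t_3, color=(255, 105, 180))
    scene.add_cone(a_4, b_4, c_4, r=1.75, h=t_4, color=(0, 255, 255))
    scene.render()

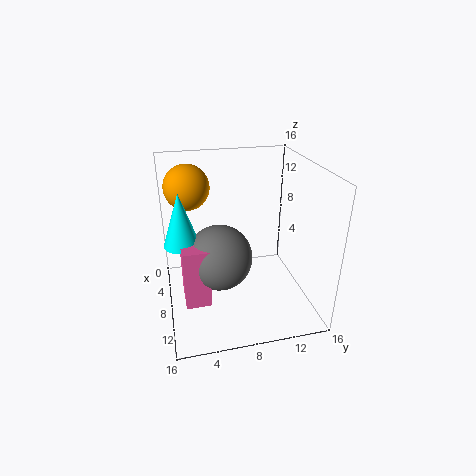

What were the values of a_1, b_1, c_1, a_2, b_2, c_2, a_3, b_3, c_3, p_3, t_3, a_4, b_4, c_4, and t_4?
a_1 = 5
b_1 = 3
c_1 = 13.25
a_2 = 11.5
b_2 = 5.25
c_2 = 8
a_3 = 10
b_3 = 1.5
c_3 = 4
p_3 = 3.75
t_3 = 6
a_4 = 10.75
b_4 = 1.75
c_4 = 9.5
t_4 = 5.25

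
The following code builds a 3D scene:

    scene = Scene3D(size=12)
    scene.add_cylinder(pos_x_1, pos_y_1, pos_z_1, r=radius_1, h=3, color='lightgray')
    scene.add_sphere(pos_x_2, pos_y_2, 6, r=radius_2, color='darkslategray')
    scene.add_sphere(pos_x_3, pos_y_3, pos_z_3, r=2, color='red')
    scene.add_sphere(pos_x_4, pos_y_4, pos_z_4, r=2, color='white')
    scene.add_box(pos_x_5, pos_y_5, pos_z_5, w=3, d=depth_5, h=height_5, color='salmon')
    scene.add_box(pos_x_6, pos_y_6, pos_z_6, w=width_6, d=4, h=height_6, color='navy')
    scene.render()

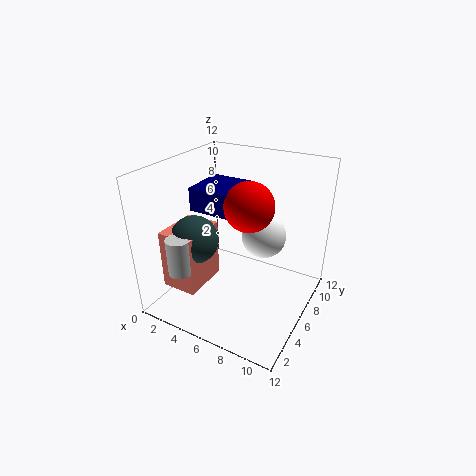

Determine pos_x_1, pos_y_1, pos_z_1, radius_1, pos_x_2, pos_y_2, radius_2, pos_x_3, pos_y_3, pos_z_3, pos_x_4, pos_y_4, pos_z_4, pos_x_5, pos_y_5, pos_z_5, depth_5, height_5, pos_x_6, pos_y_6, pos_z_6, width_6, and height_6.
pos_x_1 = 3, pos_y_1 = 2, pos_z_1 = 4, radius_1 = 1, pos_x_2 = 3, pos_y_2 = 4, radius_2 = 2, pos_x_3 = 7, pos_y_3 = 6, pos_z_3 = 9, pos_x_4 = 7, pos_y_4 = 9, pos_z_4 = 5, pos_x_5 = 1, pos_y_5 = 2, pos_z_5 = 2, depth_5 = 4, height_5 = 5, pos_x_6 = 2, pos_y_6 = 5, pos_z_6 = 8, width_6 = 4, height_6 = 2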